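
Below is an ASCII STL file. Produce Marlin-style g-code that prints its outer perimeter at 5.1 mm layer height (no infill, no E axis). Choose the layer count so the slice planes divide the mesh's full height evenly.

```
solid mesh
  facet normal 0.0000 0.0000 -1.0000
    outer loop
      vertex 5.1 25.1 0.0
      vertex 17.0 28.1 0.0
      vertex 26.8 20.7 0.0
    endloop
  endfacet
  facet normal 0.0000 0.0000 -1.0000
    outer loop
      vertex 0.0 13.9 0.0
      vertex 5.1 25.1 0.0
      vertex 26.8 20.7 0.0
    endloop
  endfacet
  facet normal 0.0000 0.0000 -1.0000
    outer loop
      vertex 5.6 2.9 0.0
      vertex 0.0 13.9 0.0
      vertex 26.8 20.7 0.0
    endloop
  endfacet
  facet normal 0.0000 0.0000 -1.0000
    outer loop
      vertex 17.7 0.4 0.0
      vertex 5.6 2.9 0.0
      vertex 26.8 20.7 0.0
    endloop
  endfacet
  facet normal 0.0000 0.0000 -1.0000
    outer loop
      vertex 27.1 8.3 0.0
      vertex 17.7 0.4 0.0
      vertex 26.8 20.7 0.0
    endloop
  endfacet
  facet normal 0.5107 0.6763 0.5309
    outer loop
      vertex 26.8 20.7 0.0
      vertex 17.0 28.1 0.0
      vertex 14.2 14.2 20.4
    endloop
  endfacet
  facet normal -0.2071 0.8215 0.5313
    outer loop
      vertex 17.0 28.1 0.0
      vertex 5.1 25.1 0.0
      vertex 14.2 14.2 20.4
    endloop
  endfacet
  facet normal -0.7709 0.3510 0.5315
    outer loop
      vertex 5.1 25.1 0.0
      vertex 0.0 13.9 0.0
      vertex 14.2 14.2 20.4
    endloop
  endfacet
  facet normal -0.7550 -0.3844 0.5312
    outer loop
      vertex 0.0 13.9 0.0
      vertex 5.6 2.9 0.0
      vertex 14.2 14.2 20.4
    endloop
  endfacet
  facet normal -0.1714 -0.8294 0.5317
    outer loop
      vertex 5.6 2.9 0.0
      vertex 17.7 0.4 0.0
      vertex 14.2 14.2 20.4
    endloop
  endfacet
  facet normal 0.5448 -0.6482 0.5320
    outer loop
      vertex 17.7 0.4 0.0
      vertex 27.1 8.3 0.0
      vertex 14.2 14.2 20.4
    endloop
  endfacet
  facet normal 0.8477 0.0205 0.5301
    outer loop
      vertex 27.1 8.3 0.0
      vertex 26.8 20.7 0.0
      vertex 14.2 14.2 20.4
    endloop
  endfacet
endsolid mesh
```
; perimeter-only toolpath
G21 ; units = mm
G90 ; absolute positioning
G28 ; home
; layer 1
G0 Z5.1
G0 X23.7 Y19.1
G1 X16.3 Y24.6
G1 X7.4 Y22.4
G1 X3.5 Y14.0
G1 X7.7 Y5.7
G1 X16.8 Y3.8
G1 X23.9 Y9.8
G1 X23.7 Y19.1
; layer 2
G0 Z10.2
G0 X20.5 Y17.4
G1 X15.6 Y21.1
G1 X9.6 Y19.6
G1 X7.1 Y14.1
G1 X9.9 Y8.5
G1 X15.9 Y7.3
G1 X20.6 Y11.2
G1 X20.5 Y17.4
; layer 3
G0 Z15.3
G0 X17.3 Y15.8
G1 X14.9 Y17.7
G1 X11.9 Y16.9
G1 X10.6 Y14.1
G1 X12.0 Y11.4
G1 X15.1 Y10.7
G1 X17.4 Y12.7
G1 X17.3 Y15.8
M2 ; end

The solid is a regular 7-sided pyramid, base circumscribed radius ≈ 14.2 mm, apex at z ≈ 20.4 mm. Slicing at Δz = 5.1 mm — 4 equal slices spanning the solid's height, so layer i sits at z = i·h/4 — gives 3 non-empty perimeters. Each is a 7-segment closed polygon; G0 lifts to the layer z and rapids to the start vertex, then G1 traces the edges. The cross-section shrinks linearly with z (the slice at the apex is degenerate and omitted).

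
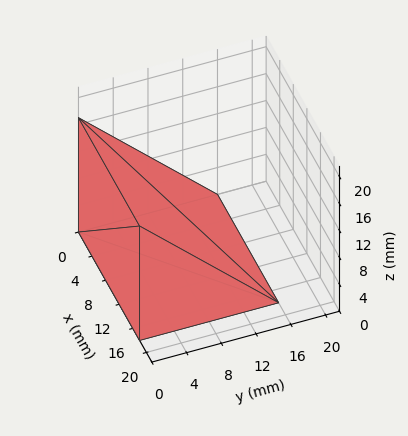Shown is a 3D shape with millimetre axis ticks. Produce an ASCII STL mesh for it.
Reading the render: the shape is a wedge (ramp): 18 × 16 mm base, rising to 17 mm along the y=0 edge and sloping linearly to z=0 at y=16 (dimensions read to the nearest mm from the axis ticks). For the STL, each face is triangulated and given an outward normal.

solid part
  facet normal 0.0000 0.0000 -1.0000
    outer loop
      vertex 18.000 16.000 0.000
      vertex 18.000 0.000 0.000
      vertex 0.000 0.000 0.000
    endloop
  endfacet
  facet normal 0.0000 0.0000 -1.0000
    outer loop
      vertex 0.000 16.000 0.000
      vertex 18.000 16.000 0.000
      vertex 0.000 0.000 0.000
    endloop
  endfacet
  facet normal 0.0000 -1.0000 0.0000
    outer loop
      vertex 0.000 0.000 0.000
      vertex 18.000 0.000 0.000
      vertex 18.000 0.000 17.000
    endloop
  endfacet
  facet normal 0.0000 -1.0000 0.0000
    outer loop
      vertex 0.000 0.000 0.000
      vertex 18.000 0.000 17.000
      vertex 0.000 0.000 17.000
    endloop
  endfacet
  facet normal 0.0000 0.7282 0.6854
    outer loop
      vertex 0.000 0.000 17.000
      vertex 18.000 0.000 17.000
      vertex 18.000 16.000 0.000
    endloop
  endfacet
  facet normal 0.0000 0.7282 0.6854
    outer loop
      vertex 0.000 0.000 17.000
      vertex 18.000 16.000 0.000
      vertex 0.000 16.000 0.000
    endloop
  endfacet
  facet normal -1.0000 0.0000 0.0000
    outer loop
      vertex 0.000 0.000 17.000
      vertex 0.000 16.000 0.000
      vertex 0.000 0.000 0.000
    endloop
  endfacet
  facet normal 1.0000 0.0000 0.0000
    outer loop
      vertex 18.000 0.000 0.000
      vertex 18.000 16.000 0.000
      vertex 18.000 0.000 17.000
    endloop
  endfacet
endsolid part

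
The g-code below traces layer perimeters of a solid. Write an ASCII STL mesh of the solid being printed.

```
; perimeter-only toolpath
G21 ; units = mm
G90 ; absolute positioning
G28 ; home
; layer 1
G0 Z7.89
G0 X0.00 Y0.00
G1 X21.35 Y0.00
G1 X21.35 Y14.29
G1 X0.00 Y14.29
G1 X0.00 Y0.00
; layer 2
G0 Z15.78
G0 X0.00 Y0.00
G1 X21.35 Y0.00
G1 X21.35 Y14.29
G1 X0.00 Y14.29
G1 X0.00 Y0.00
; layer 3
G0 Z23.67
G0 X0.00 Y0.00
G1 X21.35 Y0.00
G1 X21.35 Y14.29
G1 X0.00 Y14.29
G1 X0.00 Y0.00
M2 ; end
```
solid part
  facet normal 0.0000 0.0000 -1.0000
    outer loop
      vertex 21.35 14.29 0.00
      vertex 21.35 0.00 0.00
      vertex 0.00 0.00 0.00
    endloop
  endfacet
  facet normal 0.0000 0.0000 -1.0000
    outer loop
      vertex 0.00 14.29 0.00
      vertex 21.35 14.29 0.00
      vertex 0.00 0.00 0.00
    endloop
  endfacet
  facet normal 0.0000 0.0000 1.0000
    outer loop
      vertex 0.00 0.00 23.67
      vertex 21.35 0.00 23.67
      vertex 21.35 14.29 23.67
    endloop
  endfacet
  facet normal 0.0000 0.0000 1.0000
    outer loop
      vertex 0.00 0.00 23.67
      vertex 21.35 14.29 23.67
      vertex 0.00 14.29 23.67
    endloop
  endfacet
  facet normal 0.0000 -1.0000 0.0000
    outer loop
      vertex 0.00 0.00 0.00
      vertex 21.35 0.00 0.00
      vertex 21.35 0.00 23.67
    endloop
  endfacet
  facet normal 0.0000 -1.0000 0.0000
    outer loop
      vertex 0.00 0.00 0.00
      vertex 21.35 0.00 23.67
      vertex 0.00 0.00 23.67
    endloop
  endfacet
  facet normal 0.0000 1.0000 0.0000
    outer loop
      vertex 21.35 14.29 23.67
      vertex 21.35 14.29 0.00
      vertex 0.00 14.29 0.00
    endloop
  endfacet
  facet normal 0.0000 1.0000 0.0000
    outer loop
      vertex 0.00 14.29 23.67
      vertex 21.35 14.29 23.67
      vertex 0.00 14.29 0.00
    endloop
  endfacet
  facet normal -1.0000 0.0000 0.0000
    outer loop
      vertex 0.00 14.29 23.67
      vertex 0.00 14.29 0.00
      vertex 0.00 0.00 0.00
    endloop
  endfacet
  facet normal -1.0000 0.0000 0.0000
    outer loop
      vertex 0.00 0.00 23.67
      vertex 0.00 14.29 23.67
      vertex 0.00 0.00 0.00
    endloop
  endfacet
  facet normal 1.0000 0.0000 0.0000
    outer loop
      vertex 21.35 0.00 0.00
      vertex 21.35 14.29 0.00
      vertex 21.35 14.29 23.67
    endloop
  endfacet
  facet normal 1.0000 0.0000 0.0000
    outer loop
      vertex 21.35 0.00 0.00
      vertex 21.35 14.29 23.67
      vertex 21.35 0.00 23.67
    endloop
  endfacet
endsolid part

The G0 Z moves step by Δz≈7.89 mm. Every layer's G1 loop is the same polygon, so the solid is a straight extrusion of it from z=0 to z≈23.7. Closing with flat bottom and top caps and triangulating gives 12 facets — a rectangular box, roughly 21.4 × 14.3 mm footprint and 23.7 mm tall.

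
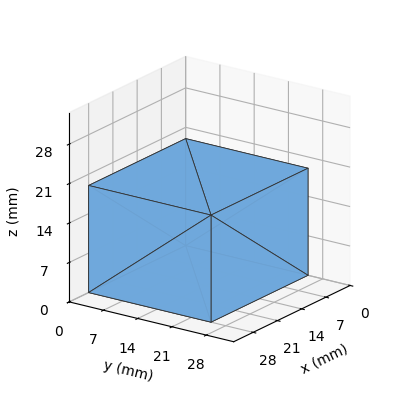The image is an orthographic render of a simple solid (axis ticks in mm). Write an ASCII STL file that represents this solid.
Reading the render: the shape is a rectangular box, roughly 28 × 25 mm footprint and 19 mm tall (dimensions read to the nearest mm from the axis ticks). For the STL, each face is triangulated and given an outward normal.

solid part
  facet normal 0.0000 0.0000 -1.0000
    outer loop
      vertex 28.00 25.00 0.00
      vertex 28.00 0.00 0.00
      vertex 0.00 0.00 0.00
    endloop
  endfacet
  facet normal 0.0000 0.0000 -1.0000
    outer loop
      vertex 0.00 25.00 0.00
      vertex 28.00 25.00 0.00
      vertex 0.00 0.00 0.00
    endloop
  endfacet
  facet normal 0.0000 0.0000 1.0000
    outer loop
      vertex 0.00 0.00 19.00
      vertex 28.00 0.00 19.00
      vertex 28.00 25.00 19.00
    endloop
  endfacet
  facet normal 0.0000 0.0000 1.0000
    outer loop
      vertex 0.00 0.00 19.00
      vertex 28.00 25.00 19.00
      vertex 0.00 25.00 19.00
    endloop
  endfacet
  facet normal 0.0000 -1.0000 0.0000
    outer loop
      vertex 0.00 0.00 0.00
      vertex 28.00 0.00 0.00
      vertex 28.00 0.00 19.00
    endloop
  endfacet
  facet normal 0.0000 -1.0000 0.0000
    outer loop
      vertex 0.00 0.00 0.00
      vertex 28.00 0.00 19.00
      vertex 0.00 0.00 19.00
    endloop
  endfacet
  facet normal 0.0000 1.0000 0.0000
    outer loop
      vertex 28.00 25.00 19.00
      vertex 28.00 25.00 0.00
      vertex 0.00 25.00 0.00
    endloop
  endfacet
  facet normal 0.0000 1.0000 0.0000
    outer loop
      vertex 0.00 25.00 19.00
      vertex 28.00 25.00 19.00
      vertex 0.00 25.00 0.00
    endloop
  endfacet
  facet normal -1.0000 0.0000 0.0000
    outer loop
      vertex 0.00 25.00 19.00
      vertex 0.00 25.00 0.00
      vertex 0.00 0.00 0.00
    endloop
  endfacet
  facet normal -1.0000 0.0000 0.0000
    outer loop
      vertex 0.00 0.00 19.00
      vertex 0.00 25.00 19.00
      vertex 0.00 0.00 0.00
    endloop
  endfacet
  facet normal 1.0000 0.0000 0.0000
    outer loop
      vertex 28.00 0.00 0.00
      vertex 28.00 25.00 0.00
      vertex 28.00 25.00 19.00
    endloop
  endfacet
  facet normal 1.0000 0.0000 0.0000
    outer loop
      vertex 28.00 0.00 0.00
      vertex 28.00 25.00 19.00
      vertex 28.00 0.00 19.00
    endloop
  endfacet
endsolid part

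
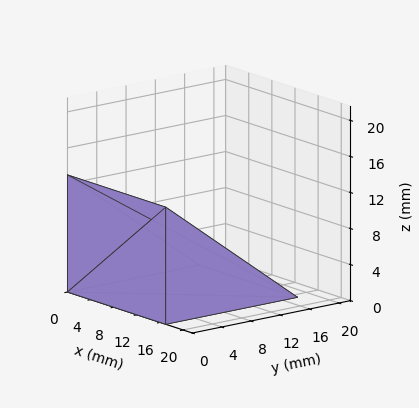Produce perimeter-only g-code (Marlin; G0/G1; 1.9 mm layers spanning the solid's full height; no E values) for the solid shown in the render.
Reading the render: the shape is a wedge (ramp): 17 × 18 mm base, rising to 13 mm along the y=0 edge and sloping linearly to z=0 at y=18 (dimensions read to the nearest mm from the axis ticks). For the g-code, the solid's height is divided into equal slices at the stated Δz and each level perimeter traced with G1 moves after a G0 lift.

; perimeter-only toolpath
G21 ; units = mm
G90 ; absolute positioning
G28 ; home
; layer 1
G0 Z1.9
G0 X0.0 Y0.0
G1 X17.0 Y0.0
G1 X17.0 Y15.4
G1 X0.0 Y15.4
G1 X0.0 Y0.0
; layer 2
G0 Z3.7
G0 X0.0 Y0.0
G1 X17.0 Y0.0
G1 X17.0 Y12.9
G1 X0.0 Y12.9
G1 X0.0 Y0.0
; layer 3
G0 Z5.6
G0 X0.0 Y0.0
G1 X17.0 Y0.0
G1 X17.0 Y10.3
G1 X0.0 Y10.3
G1 X0.0 Y0.0
; layer 4
G0 Z7.4
G0 X0.0 Y0.0
G1 X17.0 Y0.0
G1 X17.0 Y7.7
G1 X0.0 Y7.7
G1 X0.0 Y0.0
; layer 5
G0 Z9.3
G0 X0.0 Y0.0
G1 X17.0 Y0.0
G1 X17.0 Y5.1
G1 X0.0 Y5.1
G1 X0.0 Y0.0
; layer 6
G0 Z11.1
G0 X0.0 Y0.0
G1 X17.0 Y0.0
G1 X17.0 Y2.6
G1 X0.0 Y2.6
G1 X0.0 Y0.0
M2 ; end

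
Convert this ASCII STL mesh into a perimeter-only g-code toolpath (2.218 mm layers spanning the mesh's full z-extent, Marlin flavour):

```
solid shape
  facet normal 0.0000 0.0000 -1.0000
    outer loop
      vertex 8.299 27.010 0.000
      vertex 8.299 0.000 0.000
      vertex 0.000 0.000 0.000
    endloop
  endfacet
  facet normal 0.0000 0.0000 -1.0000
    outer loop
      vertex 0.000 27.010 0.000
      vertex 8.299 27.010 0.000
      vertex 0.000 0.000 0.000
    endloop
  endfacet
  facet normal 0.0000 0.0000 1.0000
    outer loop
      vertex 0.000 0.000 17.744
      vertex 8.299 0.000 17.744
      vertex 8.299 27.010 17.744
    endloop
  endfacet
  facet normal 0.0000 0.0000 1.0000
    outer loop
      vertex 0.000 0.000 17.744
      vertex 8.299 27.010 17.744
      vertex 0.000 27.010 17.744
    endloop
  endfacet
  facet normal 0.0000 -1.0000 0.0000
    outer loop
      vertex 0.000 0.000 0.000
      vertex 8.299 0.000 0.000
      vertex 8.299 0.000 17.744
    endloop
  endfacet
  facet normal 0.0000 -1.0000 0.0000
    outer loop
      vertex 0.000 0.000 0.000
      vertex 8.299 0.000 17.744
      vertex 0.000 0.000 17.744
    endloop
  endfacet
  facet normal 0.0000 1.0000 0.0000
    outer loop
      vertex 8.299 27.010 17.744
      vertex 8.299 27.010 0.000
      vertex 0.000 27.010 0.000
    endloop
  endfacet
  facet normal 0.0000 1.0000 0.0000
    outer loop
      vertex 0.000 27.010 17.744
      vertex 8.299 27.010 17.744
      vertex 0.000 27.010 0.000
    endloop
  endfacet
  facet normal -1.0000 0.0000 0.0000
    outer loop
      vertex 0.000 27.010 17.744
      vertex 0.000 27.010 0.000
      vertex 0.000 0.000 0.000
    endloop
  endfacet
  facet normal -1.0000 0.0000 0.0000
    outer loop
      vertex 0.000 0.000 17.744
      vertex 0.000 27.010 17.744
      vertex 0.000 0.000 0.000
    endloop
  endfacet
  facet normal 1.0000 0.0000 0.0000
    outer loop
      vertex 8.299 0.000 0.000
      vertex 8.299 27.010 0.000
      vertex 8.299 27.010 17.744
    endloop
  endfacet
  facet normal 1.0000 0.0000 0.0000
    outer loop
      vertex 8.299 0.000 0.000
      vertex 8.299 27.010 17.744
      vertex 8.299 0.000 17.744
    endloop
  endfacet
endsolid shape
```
; perimeter-only toolpath
G21 ; units = mm
G90 ; absolute positioning
G28 ; home
; layer 1
G0 Z2.218
G0 X0.000 Y0.000
G1 X8.299 Y0.000
G1 X8.299 Y27.010
G1 X0.000 Y27.010
G1 X0.000 Y0.000
; layer 2
G0 Z4.436
G0 X0.000 Y0.000
G1 X8.299 Y0.000
G1 X8.299 Y27.010
G1 X0.000 Y27.010
G1 X0.000 Y0.000
; layer 3
G0 Z6.654
G0 X0.000 Y0.000
G1 X8.299 Y0.000
G1 X8.299 Y27.010
G1 X0.000 Y27.010
G1 X0.000 Y0.000
; layer 4
G0 Z8.872
G0 X0.000 Y0.000
G1 X8.299 Y0.000
G1 X8.299 Y27.010
G1 X0.000 Y27.010
G1 X0.000 Y0.000
; layer 5
G0 Z11.090
G0 X0.000 Y0.000
G1 X8.299 Y0.000
G1 X8.299 Y27.010
G1 X0.000 Y27.010
G1 X0.000 Y0.000
; layer 6
G0 Z13.308
G0 X0.000 Y0.000
G1 X8.299 Y0.000
G1 X8.299 Y27.010
G1 X0.000 Y27.010
G1 X0.000 Y0.000
; layer 7
G0 Z15.526
G0 X0.000 Y0.000
G1 X8.299 Y0.000
G1 X8.299 Y27.010
G1 X0.000 Y27.010
G1 X0.000 Y0.000
; layer 8
G0 Z17.744
G0 X0.000 Y0.000
G1 X8.299 Y0.000
G1 X8.299 Y27.010
G1 X0.000 Y27.010
G1 X0.000 Y0.000
M2 ; end

The solid is a rectangular box, roughly 8.3 × 27 mm footprint and 17.7 mm tall. Slicing at Δz = 2.218 mm — 8 equal slices spanning the solid's height, so layer i sits at z = i·h/8 — gives 8 non-empty perimeters. Each is a 4-segment closed polygon; G0 lifts to the layer z and rapids to the start vertex, then G1 traces the edges.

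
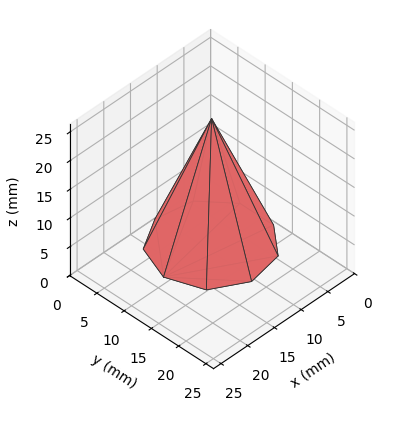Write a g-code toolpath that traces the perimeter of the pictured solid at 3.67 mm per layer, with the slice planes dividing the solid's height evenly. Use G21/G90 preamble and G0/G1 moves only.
Reading the render: the shape is a regular 9-sided pyramid, base circumscribed radius ≈ 9 mm, apex at z ≈ 22 mm (dimensions read to the nearest mm from the axis ticks). For the g-code, the solid's height is divided into equal slices at the stated Δz and each level perimeter traced with G1 moves after a G0 lift.

; perimeter-only toolpath
G21 ; units = mm
G90 ; absolute positioning
G28 ; home
; layer 1
G0 Z3.67
G0 X16.50 Y9.00
G1 X14.74 Y13.82
G1 X10.30 Y16.38
G1 X5.25 Y15.49
G1 X1.95 Y11.57
G1 X1.95 Y6.43
G1 X5.25 Y2.51
G1 X10.30 Y1.62
G1 X14.74 Y4.17
G1 X16.50 Y9.00
; layer 2
G0 Z7.33
G0 X15.00 Y9.00
G1 X13.59 Y12.86
G1 X10.04 Y14.91
G1 X6.00 Y14.19
G1 X3.36 Y11.05
G1 X3.36 Y6.95
G1 X6.00 Y3.81
G1 X10.04 Y3.09
G1 X13.59 Y5.14
G1 X15.00 Y9.00
; layer 3
G0 Z11.00
G0 X13.50 Y9.00
G1 X12.45 Y11.89
G1 X9.78 Y13.43
G1 X6.75 Y12.89
G1 X4.77 Y10.54
G1 X4.77 Y7.46
G1 X6.75 Y5.11
G1 X9.78 Y4.57
G1 X12.45 Y6.11
G1 X13.50 Y9.00
; layer 4
G0 Z14.67
G0 X12.00 Y9.00
G1 X11.30 Y10.93
G1 X9.52 Y11.95
G1 X7.50 Y11.60
G1 X6.18 Y10.03
G1 X6.18 Y7.97
G1 X7.50 Y6.40
G1 X9.52 Y6.05
G1 X11.30 Y7.07
G1 X12.00 Y9.00
; layer 5
G0 Z18.33
G0 X10.50 Y9.00
G1 X10.15 Y9.96
G1 X9.26 Y10.48
G1 X8.25 Y10.30
G1 X7.59 Y9.51
G1 X7.59 Y8.49
G1 X8.25 Y7.70
G1 X9.26 Y7.52
G1 X10.15 Y8.04
G1 X10.50 Y9.00
M2 ; end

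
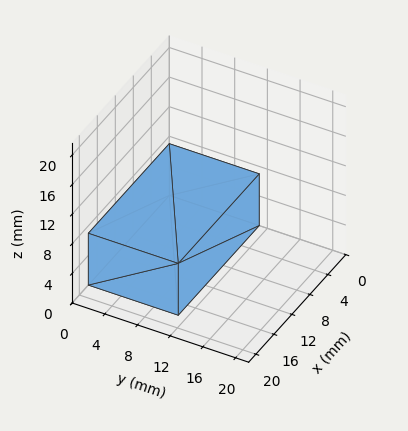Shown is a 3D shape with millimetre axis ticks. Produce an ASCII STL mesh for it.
Reading the render: the shape is a rectangular box, roughly 18 × 11 mm footprint and 7 mm tall (dimensions read to the nearest mm from the axis ticks). For the STL, each face is triangulated and given an outward normal.

solid part
  facet normal 0.0000 0.0000 -1.0000
    outer loop
      vertex 18.0 11.0 0.0
      vertex 18.0 0.0 0.0
      vertex 0.0 0.0 0.0
    endloop
  endfacet
  facet normal 0.0000 0.0000 -1.0000
    outer loop
      vertex 0.0 11.0 0.0
      vertex 18.0 11.0 0.0
      vertex 0.0 0.0 0.0
    endloop
  endfacet
  facet normal 0.0000 0.0000 1.0000
    outer loop
      vertex 0.0 0.0 7.0
      vertex 18.0 0.0 7.0
      vertex 18.0 11.0 7.0
    endloop
  endfacet
  facet normal 0.0000 0.0000 1.0000
    outer loop
      vertex 0.0 0.0 7.0
      vertex 18.0 11.0 7.0
      vertex 0.0 11.0 7.0
    endloop
  endfacet
  facet normal 0.0000 -1.0000 0.0000
    outer loop
      vertex 0.0 0.0 0.0
      vertex 18.0 0.0 0.0
      vertex 18.0 0.0 7.0
    endloop
  endfacet
  facet normal 0.0000 -1.0000 0.0000
    outer loop
      vertex 0.0 0.0 0.0
      vertex 18.0 0.0 7.0
      vertex 0.0 0.0 7.0
    endloop
  endfacet
  facet normal 0.0000 1.0000 0.0000
    outer loop
      vertex 18.0 11.0 7.0
      vertex 18.0 11.0 0.0
      vertex 0.0 11.0 0.0
    endloop
  endfacet
  facet normal 0.0000 1.0000 0.0000
    outer loop
      vertex 0.0 11.0 7.0
      vertex 18.0 11.0 7.0
      vertex 0.0 11.0 0.0
    endloop
  endfacet
  facet normal -1.0000 0.0000 0.0000
    outer loop
      vertex 0.0 11.0 7.0
      vertex 0.0 11.0 0.0
      vertex 0.0 0.0 0.0
    endloop
  endfacet
  facet normal -1.0000 0.0000 0.0000
    outer loop
      vertex 0.0 0.0 7.0
      vertex 0.0 11.0 7.0
      vertex 0.0 0.0 0.0
    endloop
  endfacet
  facet normal 1.0000 0.0000 0.0000
    outer loop
      vertex 18.0 0.0 0.0
      vertex 18.0 11.0 0.0
      vertex 18.0 11.0 7.0
    endloop
  endfacet
  facet normal 1.0000 0.0000 0.0000
    outer loop
      vertex 18.0 0.0 0.0
      vertex 18.0 11.0 7.0
      vertex 18.0 0.0 7.0
    endloop
  endfacet
endsolid part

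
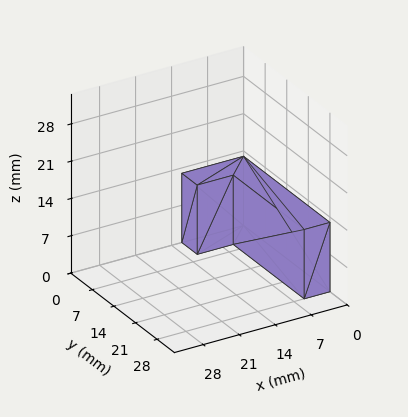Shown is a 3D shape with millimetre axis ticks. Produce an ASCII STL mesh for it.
Reading the render: the shape is an L-shaped prism: outer 12 × 28 mm, arm thicknesses ≈ 5 mm (horizontal) and 5 mm (vertical), extruded 13 mm in z (dimensions read to the nearest mm from the axis ticks). For the STL, each face is triangulated and given an outward normal.

solid part
  facet normal 0.0000 0.0000 -1.0000
    outer loop
      vertex 12.00 5.00 0.00
      vertex 12.00 0.00 0.00
      vertex 0.00 0.00 0.00
    endloop
  endfacet
  facet normal 0.0000 0.0000 -1.0000
    outer loop
      vertex 5.00 5.00 0.00
      vertex 12.00 5.00 0.00
      vertex 0.00 0.00 0.00
    endloop
  endfacet
  facet normal 0.0000 0.0000 -1.0000
    outer loop
      vertex 5.00 28.00 0.00
      vertex 5.00 5.00 0.00
      vertex 0.00 0.00 0.00
    endloop
  endfacet
  facet normal 0.0000 0.0000 -1.0000
    outer loop
      vertex 0.00 28.00 0.00
      vertex 5.00 28.00 0.00
      vertex 0.00 0.00 0.00
    endloop
  endfacet
  facet normal 0.0000 0.0000 1.0000
    outer loop
      vertex 0.00 0.00 13.00
      vertex 12.00 0.00 13.00
      vertex 12.00 5.00 13.00
    endloop
  endfacet
  facet normal 0.0000 0.0000 1.0000
    outer loop
      vertex 0.00 0.00 13.00
      vertex 12.00 5.00 13.00
      vertex 5.00 5.00 13.00
    endloop
  endfacet
  facet normal 0.0000 0.0000 1.0000
    outer loop
      vertex 0.00 0.00 13.00
      vertex 5.00 5.00 13.00
      vertex 5.00 28.00 13.00
    endloop
  endfacet
  facet normal 0.0000 0.0000 1.0000
    outer loop
      vertex 0.00 0.00 13.00
      vertex 5.00 28.00 13.00
      vertex 0.00 28.00 13.00
    endloop
  endfacet
  facet normal 0.0000 -1.0000 0.0000
    outer loop
      vertex 0.00 0.00 0.00
      vertex 12.00 0.00 0.00
      vertex 12.00 0.00 13.00
    endloop
  endfacet
  facet normal 0.0000 -1.0000 0.0000
    outer loop
      vertex 0.00 0.00 0.00
      vertex 12.00 0.00 13.00
      vertex 0.00 0.00 13.00
    endloop
  endfacet
  facet normal 1.0000 0.0000 0.0000
    outer loop
      vertex 12.00 0.00 0.00
      vertex 12.00 5.00 0.00
      vertex 12.00 5.00 13.00
    endloop
  endfacet
  facet normal 1.0000 0.0000 0.0000
    outer loop
      vertex 12.00 0.00 0.00
      vertex 12.00 5.00 13.00
      vertex 12.00 0.00 13.00
    endloop
  endfacet
  facet normal 0.0000 1.0000 0.0000
    outer loop
      vertex 12.00 5.00 0.00
      vertex 5.00 5.00 0.00
      vertex 5.00 5.00 13.00
    endloop
  endfacet
  facet normal 0.0000 1.0000 0.0000
    outer loop
      vertex 12.00 5.00 0.00
      vertex 5.00 5.00 13.00
      vertex 12.00 5.00 13.00
    endloop
  endfacet
  facet normal 1.0000 0.0000 0.0000
    outer loop
      vertex 5.00 5.00 0.00
      vertex 5.00 28.00 0.00
      vertex 5.00 28.00 13.00
    endloop
  endfacet
  facet normal 1.0000 0.0000 0.0000
    outer loop
      vertex 5.00 5.00 0.00
      vertex 5.00 28.00 13.00
      vertex 5.00 5.00 13.00
    endloop
  endfacet
  facet normal 0.0000 1.0000 0.0000
    outer loop
      vertex 5.00 28.00 0.00
      vertex 0.00 28.00 0.00
      vertex 0.00 28.00 13.00
    endloop
  endfacet
  facet normal 0.0000 1.0000 0.0000
    outer loop
      vertex 5.00 28.00 0.00
      vertex 0.00 28.00 13.00
      vertex 5.00 28.00 13.00
    endloop
  endfacet
  facet normal -1.0000 0.0000 0.0000
    outer loop
      vertex 0.00 28.00 0.00
      vertex 0.00 0.00 0.00
      vertex 0.00 0.00 13.00
    endloop
  endfacet
  facet normal -1.0000 0.0000 0.0000
    outer loop
      vertex 0.00 28.00 0.00
      vertex 0.00 0.00 13.00
      vertex 0.00 28.00 13.00
    endloop
  endfacet
endsolid part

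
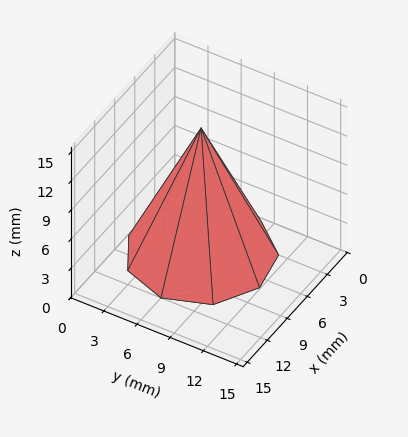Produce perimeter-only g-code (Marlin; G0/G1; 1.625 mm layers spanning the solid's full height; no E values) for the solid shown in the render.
Reading the render: the shape is a regular 9-sided pyramid, base circumscribed radius ≈ 6 mm, apex at z ≈ 13 mm (dimensions read to the nearest mm from the axis ticks). For the g-code, the solid's height is divided into equal slices at the stated Δz and each level perimeter traced with G1 moves after a G0 lift.

; perimeter-only toolpath
G21 ; units = mm
G90 ; absolute positioning
G28 ; home
; layer 1
G0 Z1.625
G0 X11.250 Y6.000
G1 X10.021 Y9.375
G1 X6.912 Y11.170
G1 X3.375 Y10.546
G1 X1.067 Y7.795
G1 X1.067 Y4.204
G1 X3.375 Y1.454
G1 X6.912 Y0.830
G1 X10.021 Y2.625
G1 X11.250 Y6.000
; layer 2
G0 Z3.250
G0 X10.500 Y6.000
G1 X9.447 Y8.893
G1 X6.781 Y10.432
G1 X3.750 Y9.897
G1 X1.772 Y7.539
G1 X1.772 Y4.461
G1 X3.750 Y2.103
G1 X6.781 Y1.568
G1 X9.447 Y3.107
G1 X10.500 Y6.000
; layer 3
G0 Z4.875
G0 X9.750 Y6.000
G1 X8.873 Y8.411
G1 X6.651 Y9.693
G1 X4.125 Y9.247
G1 X2.476 Y7.282
G1 X2.476 Y4.717
G1 X4.125 Y2.752
G1 X6.651 Y2.307
G1 X8.873 Y3.589
G1 X9.750 Y6.000
; layer 4
G0 Z6.500
G0 X9.000 Y6.000
G1 X8.298 Y7.928
G1 X6.521 Y8.954
G1 X4.500 Y8.598
G1 X3.181 Y7.026
G1 X3.181 Y4.974
G1 X4.500 Y3.402
G1 X6.521 Y3.046
G1 X8.298 Y4.072
G1 X9.000 Y6.000
; layer 5
G0 Z8.125
G0 X8.250 Y6.000
G1 X7.723 Y7.446
G1 X6.391 Y8.216
G1 X4.875 Y7.949
G1 X3.886 Y6.769
G1 X3.886 Y5.231
G1 X4.875 Y4.051
G1 X6.391 Y3.784
G1 X7.723 Y4.554
G1 X8.250 Y6.000
; layer 6
G0 Z9.750
G0 X7.500 Y6.000
G1 X7.149 Y6.964
G1 X6.261 Y7.477
G1 X5.250 Y7.299
G1 X4.590 Y6.513
G1 X4.590 Y5.487
G1 X5.250 Y4.701
G1 X6.261 Y4.523
G1 X7.149 Y5.036
G1 X7.500 Y6.000
; layer 7
G0 Z11.375
G0 X6.750 Y6.000
G1 X6.575 Y6.482
G1 X6.130 Y6.739
G1 X5.625 Y6.649
G1 X5.295 Y6.256
G1 X5.295 Y5.744
G1 X5.625 Y5.351
G1 X6.130 Y5.261
G1 X6.575 Y5.518
G1 X6.750 Y6.000
M2 ; end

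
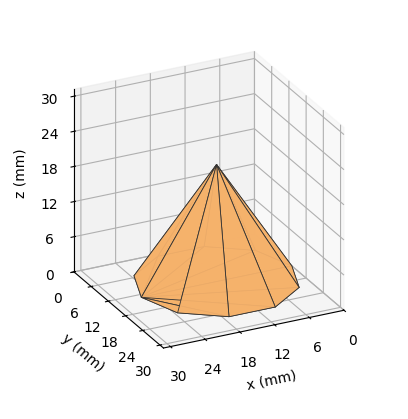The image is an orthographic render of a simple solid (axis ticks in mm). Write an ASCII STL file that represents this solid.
Reading the render: the shape is a regular 10-sided pyramid, base circumscribed radius ≈ 13 mm, apex at z ≈ 20 mm (dimensions read to the nearest mm from the axis ticks). For the STL, each face is triangulated and given an outward normal.

solid part
  facet normal 0.0000 0.0000 -1.0000
    outer loop
      vertex 17.0 25.4 0.0
      vertex 23.5 20.6 0.0
      vertex 26.0 13.0 0.0
    endloop
  endfacet
  facet normal 0.0000 0.0000 -1.0000
    outer loop
      vertex 9.0 25.4 0.0
      vertex 17.0 25.4 0.0
      vertex 26.0 13.0 0.0
    endloop
  endfacet
  facet normal 0.0000 0.0000 -1.0000
    outer loop
      vertex 2.5 20.6 0.0
      vertex 9.0 25.4 0.0
      vertex 26.0 13.0 0.0
    endloop
  endfacet
  facet normal 0.0000 0.0000 -1.0000
    outer loop
      vertex 0.0 13.0 0.0
      vertex 2.5 20.6 0.0
      vertex 26.0 13.0 0.0
    endloop
  endfacet
  facet normal 0.0000 0.0000 -1.0000
    outer loop
      vertex 2.5 5.4 0.0
      vertex 0.0 13.0 0.0
      vertex 26.0 13.0 0.0
    endloop
  endfacet
  facet normal 0.0000 0.0000 -1.0000
    outer loop
      vertex 9.0 0.6 0.0
      vertex 2.5 5.4 0.0
      vertex 26.0 13.0 0.0
    endloop
  endfacet
  facet normal 0.0000 0.0000 -1.0000
    outer loop
      vertex 17.0 0.6 0.0
      vertex 9.0 0.6 0.0
      vertex 26.0 13.0 0.0
    endloop
  endfacet
  facet normal 0.0000 0.0000 -1.0000
    outer loop
      vertex 23.5 5.4 0.0
      vertex 17.0 0.6 0.0
      vertex 26.0 13.0 0.0
    endloop
  endfacet
  facet normal 0.8083 0.2659 0.5254
    outer loop
      vertex 26.0 13.0 0.0
      vertex 23.5 20.6 0.0
      vertex 13.0 13.0 20.0
    endloop
  endfacet
  facet normal 0.5054 0.6844 0.5254
    outer loop
      vertex 23.5 20.6 0.0
      vertex 17.0 25.4 0.0
      vertex 13.0 13.0 20.0
    endloop
  endfacet
  facet normal 0.0000 0.8499 0.5269
    outer loop
      vertex 17.0 25.4 0.0
      vertex 9.0 25.4 0.0
      vertex 13.0 13.0 20.0
    endloop
  endfacet
  facet normal -0.5054 0.6844 0.5254
    outer loop
      vertex 9.0 25.4 0.0
      vertex 2.5 20.6 0.0
      vertex 13.0 13.0 20.0
    endloop
  endfacet
  facet normal -0.8083 0.2659 0.5254
    outer loop
      vertex 2.5 20.6 0.0
      vertex 0.0 13.0 0.0
      vertex 13.0 13.0 20.0
    endloop
  endfacet
  facet normal -0.8083 -0.2659 0.5254
    outer loop
      vertex 0.0 13.0 0.0
      vertex 2.5 5.4 0.0
      vertex 13.0 13.0 20.0
    endloop
  endfacet
  facet normal -0.5054 -0.6844 0.5254
    outer loop
      vertex 2.5 5.4 0.0
      vertex 9.0 0.6 0.0
      vertex 13.0 13.0 20.0
    endloop
  endfacet
  facet normal 0.0000 -0.8499 0.5269
    outer loop
      vertex 9.0 0.6 0.0
      vertex 17.0 0.6 0.0
      vertex 13.0 13.0 20.0
    endloop
  endfacet
  facet normal 0.5054 -0.6844 0.5254
    outer loop
      vertex 17.0 0.6 0.0
      vertex 23.5 5.4 0.0
      vertex 13.0 13.0 20.0
    endloop
  endfacet
  facet normal 0.8083 -0.2659 0.5254
    outer loop
      vertex 23.5 5.4 0.0
      vertex 26.0 13.0 0.0
      vertex 13.0 13.0 20.0
    endloop
  endfacet
endsolid part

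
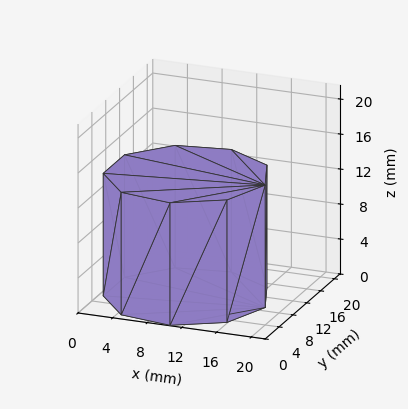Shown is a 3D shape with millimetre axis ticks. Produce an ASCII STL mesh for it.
Reading the render: the shape is a regular 9-sided prism (a cylinder approximated with 9 flat sides), circumscribed radius ≈ 9 mm, height ≈ 14 mm (dimensions read to the nearest mm from the axis ticks). For the STL, each face is triangulated and given an outward normal.

solid part
  facet normal 0.0000 0.0000 -1.0000
    outer loop
      vertex 10.563 17.863 0.000
      vertex 15.894 14.785 0.000
      vertex 18.000 9.000 0.000
    endloop
  endfacet
  facet normal 0.0000 0.0000 -1.0000
    outer loop
      vertex 4.500 16.794 0.000
      vertex 10.563 17.863 0.000
      vertex 18.000 9.000 0.000
    endloop
  endfacet
  facet normal 0.0000 0.0000 -1.0000
    outer loop
      vertex 0.543 12.078 0.000
      vertex 4.500 16.794 0.000
      vertex 18.000 9.000 0.000
    endloop
  endfacet
  facet normal 0.0000 0.0000 -1.0000
    outer loop
      vertex 0.543 5.922 0.000
      vertex 0.543 12.078 0.000
      vertex 18.000 9.000 0.000
    endloop
  endfacet
  facet normal 0.0000 0.0000 -1.0000
    outer loop
      vertex 4.500 1.206 0.000
      vertex 0.543 5.922 0.000
      vertex 18.000 9.000 0.000
    endloop
  endfacet
  facet normal 0.0000 0.0000 -1.0000
    outer loop
      vertex 10.563 0.137 0.000
      vertex 4.500 1.206 0.000
      vertex 18.000 9.000 0.000
    endloop
  endfacet
  facet normal 0.0000 0.0000 -1.0000
    outer loop
      vertex 15.894 3.215 0.000
      vertex 10.563 0.137 0.000
      vertex 18.000 9.000 0.000
    endloop
  endfacet
  facet normal 0.0000 0.0000 1.0000
    outer loop
      vertex 18.000 9.000 14.000
      vertex 15.894 14.785 14.000
      vertex 10.563 17.863 14.000
    endloop
  endfacet
  facet normal 0.0000 0.0000 1.0000
    outer loop
      vertex 18.000 9.000 14.000
      vertex 10.563 17.863 14.000
      vertex 4.500 16.794 14.000
    endloop
  endfacet
  facet normal 0.0000 0.0000 1.0000
    outer loop
      vertex 18.000 9.000 14.000
      vertex 4.500 16.794 14.000
      vertex 0.543 12.078 14.000
    endloop
  endfacet
  facet normal 0.0000 0.0000 1.0000
    outer loop
      vertex 18.000 9.000 14.000
      vertex 0.543 12.078 14.000
      vertex 0.543 5.922 14.000
    endloop
  endfacet
  facet normal 0.0000 0.0000 1.0000
    outer loop
      vertex 18.000 9.000 14.000
      vertex 0.543 5.922 14.000
      vertex 4.500 1.206 14.000
    endloop
  endfacet
  facet normal 0.0000 0.0000 1.0000
    outer loop
      vertex 18.000 9.000 14.000
      vertex 4.500 1.206 14.000
      vertex 10.563 0.137 14.000
    endloop
  endfacet
  facet normal 0.0000 0.0000 1.0000
    outer loop
      vertex 18.000 9.000 14.000
      vertex 10.563 0.137 14.000
      vertex 15.894 3.215 14.000
    endloop
  endfacet
  facet normal 0.9397 0.3421 0.0000
    outer loop
      vertex 18.000 9.000 0.000
      vertex 15.894 14.785 0.000
      vertex 15.894 14.785 14.000
    endloop
  endfacet
  facet normal 0.9397 0.3421 0.0000
    outer loop
      vertex 18.000 9.000 0.000
      vertex 15.894 14.785 14.000
      vertex 18.000 9.000 14.000
    endloop
  endfacet
  facet normal 0.5000 0.8660 0.0000
    outer loop
      vertex 15.894 14.785 0.000
      vertex 10.563 17.863 0.000
      vertex 10.563 17.863 14.000
    endloop
  endfacet
  facet normal 0.5000 0.8660 0.0000
    outer loop
      vertex 15.894 14.785 0.000
      vertex 10.563 17.863 14.000
      vertex 15.894 14.785 14.000
    endloop
  endfacet
  facet normal -0.1736 0.9848 0.0000
    outer loop
      vertex 10.563 17.863 0.000
      vertex 4.500 16.794 0.000
      vertex 4.500 16.794 14.000
    endloop
  endfacet
  facet normal -0.1736 0.9848 0.0000
    outer loop
      vertex 10.563 17.863 0.000
      vertex 4.500 16.794 14.000
      vertex 10.563 17.863 14.000
    endloop
  endfacet
  facet normal -0.7661 0.6428 0.0000
    outer loop
      vertex 4.500 16.794 0.000
      vertex 0.543 12.078 0.000
      vertex 0.543 12.078 14.000
    endloop
  endfacet
  facet normal -0.7661 0.6428 0.0000
    outer loop
      vertex 4.500 16.794 0.000
      vertex 0.543 12.078 14.000
      vertex 4.500 16.794 14.000
    endloop
  endfacet
  facet normal -1.0000 0.0000 0.0000
    outer loop
      vertex 0.543 12.078 0.000
      vertex 0.543 5.922 0.000
      vertex 0.543 5.922 14.000
    endloop
  endfacet
  facet normal -1.0000 0.0000 0.0000
    outer loop
      vertex 0.543 12.078 0.000
      vertex 0.543 5.922 14.000
      vertex 0.543 12.078 14.000
    endloop
  endfacet
  facet normal -0.7661 -0.6428 0.0000
    outer loop
      vertex 0.543 5.922 0.000
      vertex 4.500 1.206 0.000
      vertex 4.500 1.206 14.000
    endloop
  endfacet
  facet normal -0.7661 -0.6428 0.0000
    outer loop
      vertex 0.543 5.922 0.000
      vertex 4.500 1.206 14.000
      vertex 0.543 5.922 14.000
    endloop
  endfacet
  facet normal -0.1736 -0.9848 0.0000
    outer loop
      vertex 4.500 1.206 0.000
      vertex 10.563 0.137 0.000
      vertex 10.563 0.137 14.000
    endloop
  endfacet
  facet normal -0.1736 -0.9848 0.0000
    outer loop
      vertex 4.500 1.206 0.000
      vertex 10.563 0.137 14.000
      vertex 4.500 1.206 14.000
    endloop
  endfacet
  facet normal 0.5000 -0.8660 0.0000
    outer loop
      vertex 10.563 0.137 0.000
      vertex 15.894 3.215 0.000
      vertex 15.894 3.215 14.000
    endloop
  endfacet
  facet normal 0.5000 -0.8660 0.0000
    outer loop
      vertex 10.563 0.137 0.000
      vertex 15.894 3.215 14.000
      vertex 10.563 0.137 14.000
    endloop
  endfacet
  facet normal 0.9397 -0.3421 0.0000
    outer loop
      vertex 15.894 3.215 0.000
      vertex 18.000 9.000 0.000
      vertex 18.000 9.000 14.000
    endloop
  endfacet
  facet normal 0.9397 -0.3421 0.0000
    outer loop
      vertex 15.894 3.215 0.000
      vertex 18.000 9.000 14.000
      vertex 15.894 3.215 14.000
    endloop
  endfacet
endsolid part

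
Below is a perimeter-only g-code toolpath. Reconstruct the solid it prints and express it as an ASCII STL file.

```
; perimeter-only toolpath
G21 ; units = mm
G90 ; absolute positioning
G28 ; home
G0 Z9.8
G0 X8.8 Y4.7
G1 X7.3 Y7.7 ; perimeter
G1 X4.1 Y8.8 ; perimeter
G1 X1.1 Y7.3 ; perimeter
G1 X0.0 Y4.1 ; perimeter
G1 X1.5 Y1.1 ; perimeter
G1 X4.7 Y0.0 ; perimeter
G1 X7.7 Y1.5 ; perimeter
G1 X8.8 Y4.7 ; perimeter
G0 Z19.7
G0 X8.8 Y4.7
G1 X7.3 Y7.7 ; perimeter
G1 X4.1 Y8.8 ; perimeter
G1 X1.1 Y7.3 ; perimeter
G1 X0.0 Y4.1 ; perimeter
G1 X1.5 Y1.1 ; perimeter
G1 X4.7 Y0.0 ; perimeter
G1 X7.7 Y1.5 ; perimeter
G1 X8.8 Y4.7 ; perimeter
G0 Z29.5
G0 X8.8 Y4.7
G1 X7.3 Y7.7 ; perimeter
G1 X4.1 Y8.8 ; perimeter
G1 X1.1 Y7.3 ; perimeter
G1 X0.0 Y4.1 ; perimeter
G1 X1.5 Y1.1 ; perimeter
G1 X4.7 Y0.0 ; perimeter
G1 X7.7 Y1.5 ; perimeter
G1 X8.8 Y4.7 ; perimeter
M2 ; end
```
solid part
  facet normal 0.0000 0.0000 -1.0000
    outer loop
      vertex 4.1 8.8 0.0
      vertex 7.3 7.7 0.0
      vertex 8.8 4.7 0.0
    endloop
  endfacet
  facet normal 0.0000 0.0000 -1.0000
    outer loop
      vertex 1.1 7.3 0.0
      vertex 4.1 8.8 0.0
      vertex 8.8 4.7 0.0
    endloop
  endfacet
  facet normal 0.0000 0.0000 -1.0000
    outer loop
      vertex 0.0 4.1 0.0
      vertex 1.1 7.3 0.0
      vertex 8.8 4.7 0.0
    endloop
  endfacet
  facet normal 0.0000 0.0000 -1.0000
    outer loop
      vertex 1.5 1.1 0.0
      vertex 0.0 4.1 0.0
      vertex 8.8 4.7 0.0
    endloop
  endfacet
  facet normal 0.0000 0.0000 -1.0000
    outer loop
      vertex 4.7 0.0 0.0
      vertex 1.5 1.1 0.0
      vertex 8.8 4.7 0.0
    endloop
  endfacet
  facet normal 0.0000 0.0000 -1.0000
    outer loop
      vertex 7.7 1.5 0.0
      vertex 4.7 0.0 0.0
      vertex 8.8 4.7 0.0
    endloop
  endfacet
  facet normal 0.0000 0.0000 1.0000
    outer loop
      vertex 8.8 4.7 29.5
      vertex 7.3 7.7 29.5
      vertex 4.1 8.8 29.5
    endloop
  endfacet
  facet normal 0.0000 0.0000 1.0000
    outer loop
      vertex 8.8 4.7 29.5
      vertex 4.1 8.8 29.5
      vertex 1.1 7.3 29.5
    endloop
  endfacet
  facet normal 0.0000 0.0000 1.0000
    outer loop
      vertex 8.8 4.7 29.5
      vertex 1.1 7.3 29.5
      vertex 0.0 4.1 29.5
    endloop
  endfacet
  facet normal 0.0000 0.0000 1.0000
    outer loop
      vertex 8.8 4.7 29.5
      vertex 0.0 4.1 29.5
      vertex 1.5 1.1 29.5
    endloop
  endfacet
  facet normal 0.0000 0.0000 1.0000
    outer loop
      vertex 8.8 4.7 29.5
      vertex 1.5 1.1 29.5
      vertex 4.7 0.0 29.5
    endloop
  endfacet
  facet normal 0.0000 0.0000 1.0000
    outer loop
      vertex 8.8 4.7 29.5
      vertex 4.7 0.0 29.5
      vertex 7.7 1.5 29.5
    endloop
  endfacet
  facet normal 0.8944 0.4472 0.0000
    outer loop
      vertex 8.8 4.7 0.0
      vertex 7.3 7.7 0.0
      vertex 7.3 7.7 29.5
    endloop
  endfacet
  facet normal 0.8944 0.4472 0.0000
    outer loop
      vertex 8.8 4.7 0.0
      vertex 7.3 7.7 29.5
      vertex 8.8 4.7 29.5
    endloop
  endfacet
  facet normal 0.3251 0.9457 0.0000
    outer loop
      vertex 7.3 7.7 0.0
      vertex 4.1 8.8 0.0
      vertex 4.1 8.8 29.5
    endloop
  endfacet
  facet normal 0.3251 0.9457 0.0000
    outer loop
      vertex 7.3 7.7 0.0
      vertex 4.1 8.8 29.5
      vertex 7.3 7.7 29.5
    endloop
  endfacet
  facet normal -0.4472 0.8944 0.0000
    outer loop
      vertex 4.1 8.8 0.0
      vertex 1.1 7.3 0.0
      vertex 1.1 7.3 29.5
    endloop
  endfacet
  facet normal -0.4472 0.8944 0.0000
    outer loop
      vertex 4.1 8.8 0.0
      vertex 1.1 7.3 29.5
      vertex 4.1 8.8 29.5
    endloop
  endfacet
  facet normal -0.9457 0.3251 0.0000
    outer loop
      vertex 1.1 7.3 0.0
      vertex 0.0 4.1 0.0
      vertex 0.0 4.1 29.5
    endloop
  endfacet
  facet normal -0.9457 0.3251 0.0000
    outer loop
      vertex 1.1 7.3 0.0
      vertex 0.0 4.1 29.5
      vertex 1.1 7.3 29.5
    endloop
  endfacet
  facet normal -0.8944 -0.4472 0.0000
    outer loop
      vertex 0.0 4.1 0.0
      vertex 1.5 1.1 0.0
      vertex 1.5 1.1 29.5
    endloop
  endfacet
  facet normal -0.8944 -0.4472 0.0000
    outer loop
      vertex 0.0 4.1 0.0
      vertex 1.5 1.1 29.5
      vertex 0.0 4.1 29.5
    endloop
  endfacet
  facet normal -0.3251 -0.9457 0.0000
    outer loop
      vertex 1.5 1.1 0.0
      vertex 4.7 0.0 0.0
      vertex 4.7 0.0 29.5
    endloop
  endfacet
  facet normal -0.3251 -0.9457 0.0000
    outer loop
      vertex 1.5 1.1 0.0
      vertex 4.7 0.0 29.5
      vertex 1.5 1.1 29.5
    endloop
  endfacet
  facet normal 0.4472 -0.8944 0.0000
    outer loop
      vertex 4.7 0.0 0.0
      vertex 7.7 1.5 0.0
      vertex 7.7 1.5 29.5
    endloop
  endfacet
  facet normal 0.4472 -0.8944 0.0000
    outer loop
      vertex 4.7 0.0 0.0
      vertex 7.7 1.5 29.5
      vertex 4.7 0.0 29.5
    endloop
  endfacet
  facet normal 0.9457 -0.3251 0.0000
    outer loop
      vertex 7.7 1.5 0.0
      vertex 8.8 4.7 0.0
      vertex 8.8 4.7 29.5
    endloop
  endfacet
  facet normal 0.9457 -0.3251 0.0000
    outer loop
      vertex 7.7 1.5 0.0
      vertex 8.8 4.7 29.5
      vertex 7.7 1.5 29.5
    endloop
  endfacet
endsolid part

The G0 Z moves step by Δz≈9.8 mm. Every layer's G1 loop is the same polygon, so the solid is a straight extrusion of it from z=0 to z≈29.5. Closing with flat bottom and top caps and triangulating gives 28 facets — a regular 8-sided prism (a cylinder approximated with 8 flat sides), circumscribed radius ≈ 4.4 mm, height ≈ 29.5 mm.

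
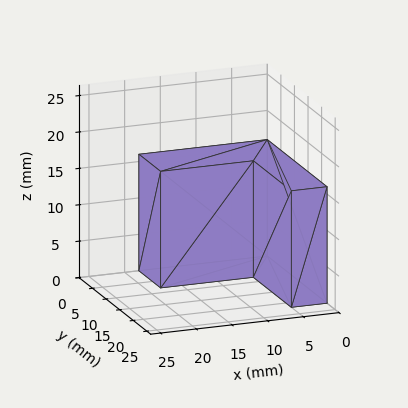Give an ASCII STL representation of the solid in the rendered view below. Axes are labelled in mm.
Reading the render: the shape is an L-shaped prism: outer 18 × 22 mm, arm thicknesses ≈ 8 mm (horizontal) and 5 mm (vertical), extruded 16 mm in z (dimensions read to the nearest mm from the axis ticks). For the STL, each face is triangulated and given an outward normal.

solid part
  facet normal 0.0000 0.0000 -1.0000
    outer loop
      vertex 18.0 8.0 0.0
      vertex 18.0 0.0 0.0
      vertex 0.0 0.0 0.0
    endloop
  endfacet
  facet normal 0.0000 0.0000 -1.0000
    outer loop
      vertex 5.0 8.0 0.0
      vertex 18.0 8.0 0.0
      vertex 0.0 0.0 0.0
    endloop
  endfacet
  facet normal 0.0000 0.0000 -1.0000
    outer loop
      vertex 5.0 22.0 0.0
      vertex 5.0 8.0 0.0
      vertex 0.0 0.0 0.0
    endloop
  endfacet
  facet normal 0.0000 0.0000 -1.0000
    outer loop
      vertex 0.0 22.0 0.0
      vertex 5.0 22.0 0.0
      vertex 0.0 0.0 0.0
    endloop
  endfacet
  facet normal 0.0000 0.0000 1.0000
    outer loop
      vertex 0.0 0.0 16.0
      vertex 18.0 0.0 16.0
      vertex 18.0 8.0 16.0
    endloop
  endfacet
  facet normal 0.0000 0.0000 1.0000
    outer loop
      vertex 0.0 0.0 16.0
      vertex 18.0 8.0 16.0
      vertex 5.0 8.0 16.0
    endloop
  endfacet
  facet normal 0.0000 0.0000 1.0000
    outer loop
      vertex 0.0 0.0 16.0
      vertex 5.0 8.0 16.0
      vertex 5.0 22.0 16.0
    endloop
  endfacet
  facet normal 0.0000 0.0000 1.0000
    outer loop
      vertex 0.0 0.0 16.0
      vertex 5.0 22.0 16.0
      vertex 0.0 22.0 16.0
    endloop
  endfacet
  facet normal 0.0000 -1.0000 0.0000
    outer loop
      vertex 0.0 0.0 0.0
      vertex 18.0 0.0 0.0
      vertex 18.0 0.0 16.0
    endloop
  endfacet
  facet normal 0.0000 -1.0000 0.0000
    outer loop
      vertex 0.0 0.0 0.0
      vertex 18.0 0.0 16.0
      vertex 0.0 0.0 16.0
    endloop
  endfacet
  facet normal 1.0000 0.0000 0.0000
    outer loop
      vertex 18.0 0.0 0.0
      vertex 18.0 8.0 0.0
      vertex 18.0 8.0 16.0
    endloop
  endfacet
  facet normal 1.0000 0.0000 0.0000
    outer loop
      vertex 18.0 0.0 0.0
      vertex 18.0 8.0 16.0
      vertex 18.0 0.0 16.0
    endloop
  endfacet
  facet normal 0.0000 1.0000 0.0000
    outer loop
      vertex 18.0 8.0 0.0
      vertex 5.0 8.0 0.0
      vertex 5.0 8.0 16.0
    endloop
  endfacet
  facet normal 0.0000 1.0000 0.0000
    outer loop
      vertex 18.0 8.0 0.0
      vertex 5.0 8.0 16.0
      vertex 18.0 8.0 16.0
    endloop
  endfacet
  facet normal 1.0000 0.0000 0.0000
    outer loop
      vertex 5.0 8.0 0.0
      vertex 5.0 22.0 0.0
      vertex 5.0 22.0 16.0
    endloop
  endfacet
  facet normal 1.0000 0.0000 0.0000
    outer loop
      vertex 5.0 8.0 0.0
      vertex 5.0 22.0 16.0
      vertex 5.0 8.0 16.0
    endloop
  endfacet
  facet normal 0.0000 1.0000 0.0000
    outer loop
      vertex 5.0 22.0 0.0
      vertex 0.0 22.0 0.0
      vertex 0.0 22.0 16.0
    endloop
  endfacet
  facet normal 0.0000 1.0000 0.0000
    outer loop
      vertex 5.0 22.0 0.0
      vertex 0.0 22.0 16.0
      vertex 5.0 22.0 16.0
    endloop
  endfacet
  facet normal -1.0000 0.0000 0.0000
    outer loop
      vertex 0.0 22.0 0.0
      vertex 0.0 0.0 0.0
      vertex 0.0 0.0 16.0
    endloop
  endfacet
  facet normal -1.0000 0.0000 0.0000
    outer loop
      vertex 0.0 22.0 0.0
      vertex 0.0 0.0 16.0
      vertex 0.0 22.0 16.0
    endloop
  endfacet
endsolid part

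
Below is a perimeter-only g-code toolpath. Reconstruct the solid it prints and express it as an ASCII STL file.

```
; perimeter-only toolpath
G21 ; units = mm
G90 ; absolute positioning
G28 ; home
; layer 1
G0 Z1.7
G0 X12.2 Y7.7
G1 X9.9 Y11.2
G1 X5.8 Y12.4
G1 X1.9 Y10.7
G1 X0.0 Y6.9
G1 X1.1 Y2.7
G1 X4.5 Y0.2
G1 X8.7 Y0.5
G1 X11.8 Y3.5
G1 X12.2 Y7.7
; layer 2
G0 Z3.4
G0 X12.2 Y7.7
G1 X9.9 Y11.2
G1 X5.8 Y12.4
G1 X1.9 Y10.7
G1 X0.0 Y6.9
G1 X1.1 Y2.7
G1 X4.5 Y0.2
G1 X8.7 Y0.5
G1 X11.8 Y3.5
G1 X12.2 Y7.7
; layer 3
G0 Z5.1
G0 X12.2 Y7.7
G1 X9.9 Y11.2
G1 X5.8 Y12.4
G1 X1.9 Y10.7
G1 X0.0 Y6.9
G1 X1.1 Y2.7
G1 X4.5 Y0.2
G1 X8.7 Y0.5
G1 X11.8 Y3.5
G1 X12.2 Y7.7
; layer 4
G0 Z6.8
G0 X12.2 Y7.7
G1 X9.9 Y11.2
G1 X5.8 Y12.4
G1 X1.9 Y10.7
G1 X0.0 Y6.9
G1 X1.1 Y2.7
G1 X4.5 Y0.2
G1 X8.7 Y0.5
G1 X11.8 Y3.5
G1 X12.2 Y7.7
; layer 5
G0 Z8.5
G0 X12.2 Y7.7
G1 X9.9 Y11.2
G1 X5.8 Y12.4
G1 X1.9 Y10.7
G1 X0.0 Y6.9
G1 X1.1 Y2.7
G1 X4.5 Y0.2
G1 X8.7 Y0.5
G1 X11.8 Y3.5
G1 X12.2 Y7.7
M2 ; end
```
solid part
  facet normal 0.0000 0.0000 -1.0000
    outer loop
      vertex 5.8 12.4 0.0
      vertex 9.9 11.2 0.0
      vertex 12.2 7.7 0.0
    endloop
  endfacet
  facet normal 0.0000 0.0000 -1.0000
    outer loop
      vertex 1.9 10.7 0.0
      vertex 5.8 12.4 0.0
      vertex 12.2 7.7 0.0
    endloop
  endfacet
  facet normal 0.0000 0.0000 -1.0000
    outer loop
      vertex 0.0 6.9 0.0
      vertex 1.9 10.7 0.0
      vertex 12.2 7.7 0.0
    endloop
  endfacet
  facet normal 0.0000 0.0000 -1.0000
    outer loop
      vertex 1.1 2.7 0.0
      vertex 0.0 6.9 0.0
      vertex 12.2 7.7 0.0
    endloop
  endfacet
  facet normal 0.0000 0.0000 -1.0000
    outer loop
      vertex 4.5 0.2 0.0
      vertex 1.1 2.7 0.0
      vertex 12.2 7.7 0.0
    endloop
  endfacet
  facet normal 0.0000 0.0000 -1.0000
    outer loop
      vertex 8.7 0.5 0.0
      vertex 4.5 0.2 0.0
      vertex 12.2 7.7 0.0
    endloop
  endfacet
  facet normal 0.0000 0.0000 -1.0000
    outer loop
      vertex 11.8 3.5 0.0
      vertex 8.7 0.5 0.0
      vertex 12.2 7.7 0.0
    endloop
  endfacet
  facet normal 0.0000 0.0000 1.0000
    outer loop
      vertex 12.2 7.7 8.5
      vertex 9.9 11.2 8.5
      vertex 5.8 12.4 8.5
    endloop
  endfacet
  facet normal 0.0000 0.0000 1.0000
    outer loop
      vertex 12.2 7.7 8.5
      vertex 5.8 12.4 8.5
      vertex 1.9 10.7 8.5
    endloop
  endfacet
  facet normal 0.0000 0.0000 1.0000
    outer loop
      vertex 12.2 7.7 8.5
      vertex 1.9 10.7 8.5
      vertex 0.0 6.9 8.5
    endloop
  endfacet
  facet normal 0.0000 0.0000 1.0000
    outer loop
      vertex 12.2 7.7 8.5
      vertex 0.0 6.9 8.5
      vertex 1.1 2.7 8.5
    endloop
  endfacet
  facet normal 0.0000 0.0000 1.0000
    outer loop
      vertex 12.2 7.7 8.5
      vertex 1.1 2.7 8.5
      vertex 4.5 0.2 8.5
    endloop
  endfacet
  facet normal 0.0000 0.0000 1.0000
    outer loop
      vertex 12.2 7.7 8.5
      vertex 4.5 0.2 8.5
      vertex 8.7 0.5 8.5
    endloop
  endfacet
  facet normal 0.0000 0.0000 1.0000
    outer loop
      vertex 12.2 7.7 8.5
      vertex 8.7 0.5 8.5
      vertex 11.8 3.5 8.5
    endloop
  endfacet
  facet normal 0.8357 0.5492 0.0000
    outer loop
      vertex 12.2 7.7 0.0
      vertex 9.9 11.2 0.0
      vertex 9.9 11.2 8.5
    endloop
  endfacet
  facet normal 0.8357 0.5492 0.0000
    outer loop
      vertex 12.2 7.7 0.0
      vertex 9.9 11.2 8.5
      vertex 12.2 7.7 8.5
    endloop
  endfacet
  facet normal 0.2809 0.9597 0.0000
    outer loop
      vertex 9.9 11.2 0.0
      vertex 5.8 12.4 0.0
      vertex 5.8 12.4 8.5
    endloop
  endfacet
  facet normal 0.2809 0.9597 0.0000
    outer loop
      vertex 9.9 11.2 0.0
      vertex 5.8 12.4 8.5
      vertex 9.9 11.2 8.5
    endloop
  endfacet
  facet normal -0.3996 0.9167 0.0000
    outer loop
      vertex 5.8 12.4 0.0
      vertex 1.9 10.7 0.0
      vertex 1.9 10.7 8.5
    endloop
  endfacet
  facet normal -0.3996 0.9167 0.0000
    outer loop
      vertex 5.8 12.4 0.0
      vertex 1.9 10.7 8.5
      vertex 5.8 12.4 8.5
    endloop
  endfacet
  facet normal -0.8944 0.4472 0.0000
    outer loop
      vertex 1.9 10.7 0.0
      vertex 0.0 6.9 0.0
      vertex 0.0 6.9 8.5
    endloop
  endfacet
  facet normal -0.8944 0.4472 0.0000
    outer loop
      vertex 1.9 10.7 0.0
      vertex 0.0 6.9 8.5
      vertex 1.9 10.7 8.5
    endloop
  endfacet
  facet normal -0.9674 -0.2534 0.0000
    outer loop
      vertex 0.0 6.9 0.0
      vertex 1.1 2.7 0.0
      vertex 1.1 2.7 8.5
    endloop
  endfacet
  facet normal -0.9674 -0.2534 0.0000
    outer loop
      vertex 0.0 6.9 0.0
      vertex 1.1 2.7 8.5
      vertex 0.0 6.9 8.5
    endloop
  endfacet
  facet normal -0.5924 -0.8057 0.0000
    outer loop
      vertex 1.1 2.7 0.0
      vertex 4.5 0.2 0.0
      vertex 4.5 0.2 8.5
    endloop
  endfacet
  facet normal -0.5924 -0.8057 0.0000
    outer loop
      vertex 1.1 2.7 0.0
      vertex 4.5 0.2 8.5
      vertex 1.1 2.7 8.5
    endloop
  endfacet
  facet normal 0.0712 -0.9975 0.0000
    outer loop
      vertex 4.5 0.2 0.0
      vertex 8.7 0.5 0.0
      vertex 8.7 0.5 8.5
    endloop
  endfacet
  facet normal 0.0712 -0.9975 0.0000
    outer loop
      vertex 4.5 0.2 0.0
      vertex 8.7 0.5 8.5
      vertex 4.5 0.2 8.5
    endloop
  endfacet
  facet normal 0.6954 -0.7186 0.0000
    outer loop
      vertex 8.7 0.5 0.0
      vertex 11.8 3.5 0.0
      vertex 11.8 3.5 8.5
    endloop
  endfacet
  facet normal 0.6954 -0.7186 0.0000
    outer loop
      vertex 8.7 0.5 0.0
      vertex 11.8 3.5 8.5
      vertex 8.7 0.5 8.5
    endloop
  endfacet
  facet normal 0.9955 -0.0948 0.0000
    outer loop
      vertex 11.8 3.5 0.0
      vertex 12.2 7.7 0.0
      vertex 12.2 7.7 8.5
    endloop
  endfacet
  facet normal 0.9955 -0.0948 0.0000
    outer loop
      vertex 11.8 3.5 0.0
      vertex 12.2 7.7 8.5
      vertex 11.8 3.5 8.5
    endloop
  endfacet
endsolid part

The G0 Z moves step by Δz≈1.7 mm. Every layer's G1 loop is the same polygon, so the solid is a straight extrusion of it from z=0 to z≈8.5. Closing with flat bottom and top caps and triangulating gives 32 facets — a regular 9-sided prism (a cylinder approximated with 9 flat sides), circumscribed radius ≈ 6.2 mm, height ≈ 8.5 mm.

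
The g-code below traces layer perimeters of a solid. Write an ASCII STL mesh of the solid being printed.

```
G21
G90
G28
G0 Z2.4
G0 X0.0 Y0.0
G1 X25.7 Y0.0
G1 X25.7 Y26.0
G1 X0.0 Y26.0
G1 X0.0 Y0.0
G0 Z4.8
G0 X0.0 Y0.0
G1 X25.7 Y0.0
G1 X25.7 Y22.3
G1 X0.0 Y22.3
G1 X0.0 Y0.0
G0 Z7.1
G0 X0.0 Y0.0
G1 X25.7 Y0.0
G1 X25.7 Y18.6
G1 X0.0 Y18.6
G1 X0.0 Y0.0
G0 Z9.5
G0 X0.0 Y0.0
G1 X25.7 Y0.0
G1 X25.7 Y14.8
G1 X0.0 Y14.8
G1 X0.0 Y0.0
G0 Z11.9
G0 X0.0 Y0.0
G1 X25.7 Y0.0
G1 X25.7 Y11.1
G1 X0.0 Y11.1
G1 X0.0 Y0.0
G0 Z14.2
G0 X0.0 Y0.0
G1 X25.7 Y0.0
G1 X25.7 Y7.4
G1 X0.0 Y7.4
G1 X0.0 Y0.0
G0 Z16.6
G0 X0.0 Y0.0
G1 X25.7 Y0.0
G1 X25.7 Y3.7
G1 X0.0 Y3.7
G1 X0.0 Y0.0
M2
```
solid part
  facet normal 0.0000 0.0000 -1.0000
    outer loop
      vertex 25.7 29.7 0.0
      vertex 25.7 0.0 0.0
      vertex 0.0 0.0 0.0
    endloop
  endfacet
  facet normal 0.0000 0.0000 -1.0000
    outer loop
      vertex 0.0 29.7 0.0
      vertex 25.7 29.7 0.0
      vertex 0.0 0.0 0.0
    endloop
  endfacet
  facet normal 0.0000 -1.0000 0.0000
    outer loop
      vertex 0.0 0.0 0.0
      vertex 25.7 0.0 0.0
      vertex 25.7 0.0 19.0
    endloop
  endfacet
  facet normal 0.0000 -1.0000 0.0000
    outer loop
      vertex 0.0 0.0 0.0
      vertex 25.7 0.0 19.0
      vertex 0.0 0.0 19.0
    endloop
  endfacet
  facet normal 0.0000 0.5389 0.8424
    outer loop
      vertex 0.0 0.0 19.0
      vertex 25.7 0.0 19.0
      vertex 25.7 29.7 0.0
    endloop
  endfacet
  facet normal 0.0000 0.5389 0.8424
    outer loop
      vertex 0.0 0.0 19.0
      vertex 25.7 29.7 0.0
      vertex 0.0 29.7 0.0
    endloop
  endfacet
  facet normal -1.0000 0.0000 0.0000
    outer loop
      vertex 0.0 0.0 19.0
      vertex 0.0 29.7 0.0
      vertex 0.0 0.0 0.0
    endloop
  endfacet
  facet normal 1.0000 0.0000 0.0000
    outer loop
      vertex 25.7 0.0 0.0
      vertex 25.7 29.7 0.0
      vertex 25.7 0.0 19.0
    endloop
  endfacet
endsolid part

The G0 Z moves step by Δz≈2.4 mm. The G1 loops shrink linearly with z, so the solid tapers from its base footprint up to z≈19. Closing with a flat bottom cap and the tapered top and triangulating gives 8 facets — a wedge (ramp): 25.7 × 29.7 mm base, rising to 19 mm along the y=0 edge and sloping linearly to z=0 at y=29.7.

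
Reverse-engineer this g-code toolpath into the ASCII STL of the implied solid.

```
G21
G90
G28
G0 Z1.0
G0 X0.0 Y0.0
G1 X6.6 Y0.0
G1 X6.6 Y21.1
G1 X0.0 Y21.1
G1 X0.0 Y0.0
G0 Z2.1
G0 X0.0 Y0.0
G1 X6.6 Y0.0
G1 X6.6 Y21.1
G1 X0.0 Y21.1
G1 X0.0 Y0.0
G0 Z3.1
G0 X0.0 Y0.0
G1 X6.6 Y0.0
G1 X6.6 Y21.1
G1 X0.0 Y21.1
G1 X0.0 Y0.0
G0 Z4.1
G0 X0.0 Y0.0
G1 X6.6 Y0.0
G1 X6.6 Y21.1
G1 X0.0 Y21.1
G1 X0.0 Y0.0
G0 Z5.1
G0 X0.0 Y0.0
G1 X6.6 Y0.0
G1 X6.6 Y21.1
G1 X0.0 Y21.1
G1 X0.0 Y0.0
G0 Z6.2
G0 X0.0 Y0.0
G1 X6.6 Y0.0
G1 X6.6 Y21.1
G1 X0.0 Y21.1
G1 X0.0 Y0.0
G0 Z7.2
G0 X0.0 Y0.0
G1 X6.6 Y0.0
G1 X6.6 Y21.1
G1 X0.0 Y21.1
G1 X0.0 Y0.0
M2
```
solid part
  facet normal 0.0000 0.0000 -1.0000
    outer loop
      vertex 6.6 21.1 0.0
      vertex 6.6 0.0 0.0
      vertex 0.0 0.0 0.0
    endloop
  endfacet
  facet normal 0.0000 0.0000 -1.0000
    outer loop
      vertex 0.0 21.1 0.0
      vertex 6.6 21.1 0.0
      vertex 0.0 0.0 0.0
    endloop
  endfacet
  facet normal 0.0000 0.0000 1.0000
    outer loop
      vertex 0.0 0.0 7.2
      vertex 6.6 0.0 7.2
      vertex 6.6 21.1 7.2
    endloop
  endfacet
  facet normal 0.0000 0.0000 1.0000
    outer loop
      vertex 0.0 0.0 7.2
      vertex 6.6 21.1 7.2
      vertex 0.0 21.1 7.2
    endloop
  endfacet
  facet normal 0.0000 -1.0000 0.0000
    outer loop
      vertex 0.0 0.0 0.0
      vertex 6.6 0.0 0.0
      vertex 6.6 0.0 7.2
    endloop
  endfacet
  facet normal 0.0000 -1.0000 0.0000
    outer loop
      vertex 0.0 0.0 0.0
      vertex 6.6 0.0 7.2
      vertex 0.0 0.0 7.2
    endloop
  endfacet
  facet normal 0.0000 1.0000 0.0000
    outer loop
      vertex 6.6 21.1 7.2
      vertex 6.6 21.1 0.0
      vertex 0.0 21.1 0.0
    endloop
  endfacet
  facet normal 0.0000 1.0000 0.0000
    outer loop
      vertex 0.0 21.1 7.2
      vertex 6.6 21.1 7.2
      vertex 0.0 21.1 0.0
    endloop
  endfacet
  facet normal -1.0000 0.0000 0.0000
    outer loop
      vertex 0.0 21.1 7.2
      vertex 0.0 21.1 0.0
      vertex 0.0 0.0 0.0
    endloop
  endfacet
  facet normal -1.0000 0.0000 0.0000
    outer loop
      vertex 0.0 0.0 7.2
      vertex 0.0 21.1 7.2
      vertex 0.0 0.0 0.0
    endloop
  endfacet
  facet normal 1.0000 0.0000 0.0000
    outer loop
      vertex 6.6 0.0 0.0
      vertex 6.6 21.1 0.0
      vertex 6.6 21.1 7.2
    endloop
  endfacet
  facet normal 1.0000 0.0000 0.0000
    outer loop
      vertex 6.6 0.0 0.0
      vertex 6.6 21.1 7.2
      vertex 6.6 0.0 7.2
    endloop
  endfacet
endsolid part

The G0 Z moves step by Δz≈1.0 mm. Every layer's G1 loop is the same polygon, so the solid is a straight extrusion of it from z=0 to z≈7.2. Closing with flat bottom and top caps and triangulating gives 12 facets — a rectangular box, roughly 6.6 × 21.1 mm footprint and 7.2 mm tall.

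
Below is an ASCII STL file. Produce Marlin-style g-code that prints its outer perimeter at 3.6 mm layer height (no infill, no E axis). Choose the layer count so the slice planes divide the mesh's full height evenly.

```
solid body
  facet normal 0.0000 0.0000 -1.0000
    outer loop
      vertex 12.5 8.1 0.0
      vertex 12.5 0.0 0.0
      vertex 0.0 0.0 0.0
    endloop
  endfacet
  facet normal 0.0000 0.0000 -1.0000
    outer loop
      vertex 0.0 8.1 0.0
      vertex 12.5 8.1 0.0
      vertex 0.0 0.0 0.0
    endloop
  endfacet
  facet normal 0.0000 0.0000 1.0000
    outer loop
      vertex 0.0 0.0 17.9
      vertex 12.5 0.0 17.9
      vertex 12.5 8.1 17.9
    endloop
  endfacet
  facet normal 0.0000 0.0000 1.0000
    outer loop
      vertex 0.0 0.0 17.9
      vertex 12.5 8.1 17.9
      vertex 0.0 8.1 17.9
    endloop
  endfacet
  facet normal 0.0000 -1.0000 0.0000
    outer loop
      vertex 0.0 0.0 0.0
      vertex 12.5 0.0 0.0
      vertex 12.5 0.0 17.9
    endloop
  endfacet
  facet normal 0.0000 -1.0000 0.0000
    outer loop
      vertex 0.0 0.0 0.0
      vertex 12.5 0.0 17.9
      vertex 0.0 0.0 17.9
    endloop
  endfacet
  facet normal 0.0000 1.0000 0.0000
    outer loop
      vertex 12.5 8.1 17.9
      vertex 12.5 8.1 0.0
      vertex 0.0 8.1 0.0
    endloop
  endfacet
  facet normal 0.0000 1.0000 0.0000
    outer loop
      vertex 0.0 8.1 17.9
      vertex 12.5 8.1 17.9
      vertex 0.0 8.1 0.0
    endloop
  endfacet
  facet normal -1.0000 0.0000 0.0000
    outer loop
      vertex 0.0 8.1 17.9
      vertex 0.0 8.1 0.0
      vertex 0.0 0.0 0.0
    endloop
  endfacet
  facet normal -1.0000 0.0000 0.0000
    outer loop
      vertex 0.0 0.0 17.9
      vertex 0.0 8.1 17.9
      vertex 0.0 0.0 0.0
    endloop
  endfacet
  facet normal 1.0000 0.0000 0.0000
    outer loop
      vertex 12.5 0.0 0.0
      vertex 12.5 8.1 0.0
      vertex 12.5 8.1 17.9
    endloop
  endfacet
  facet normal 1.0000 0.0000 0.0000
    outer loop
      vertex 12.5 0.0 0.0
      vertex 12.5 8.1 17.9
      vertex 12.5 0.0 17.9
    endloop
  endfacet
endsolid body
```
; perimeter-only toolpath
G21 ; units = mm
G90 ; absolute positioning
G28 ; home
; layer 1
G0 Z3.6
G0 X0.0 Y0.0
G1 X12.5 Y0.0
G1 X12.5 Y8.1
G1 X0.0 Y8.1
G1 X0.0 Y0.0
; layer 2
G0 Z7.2
G0 X0.0 Y0.0
G1 X12.5 Y0.0
G1 X12.5 Y8.1
G1 X0.0 Y8.1
G1 X0.0 Y0.0
; layer 3
G0 Z10.7
G0 X0.0 Y0.0
G1 X12.5 Y0.0
G1 X12.5 Y8.1
G1 X0.0 Y8.1
G1 X0.0 Y0.0
; layer 4
G0 Z14.3
G0 X0.0 Y0.0
G1 X12.5 Y0.0
G1 X12.5 Y8.1
G1 X0.0 Y8.1
G1 X0.0 Y0.0
; layer 5
G0 Z17.9
G0 X0.0 Y0.0
G1 X12.5 Y0.0
G1 X12.5 Y8.1
G1 X0.0 Y8.1
G1 X0.0 Y0.0
M2 ; end

The solid is a rectangular box, roughly 12.5 × 8.1 mm footprint and 17.9 mm tall. Slicing at Δz = 3.6 mm — 5 equal slices spanning the solid's height, so layer i sits at z = i·h/5 — gives 5 non-empty perimeters. Each is a 4-segment closed polygon; G0 lifts to the layer z and rapids to the start vertex, then G1 traces the edges.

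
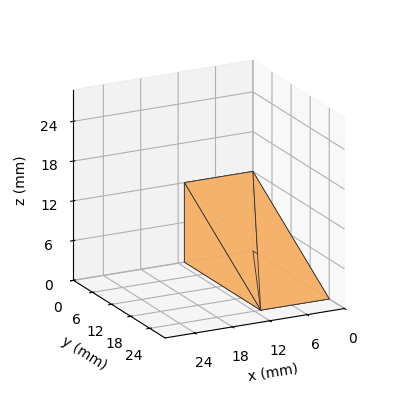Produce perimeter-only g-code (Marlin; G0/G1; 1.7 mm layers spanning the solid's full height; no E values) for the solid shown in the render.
Reading the render: the shape is a wedge (ramp): 11 × 24 mm base, rising to 12 mm along the y=0 edge and sloping linearly to z=0 at y=24 (dimensions read to the nearest mm from the axis ticks). For the g-code, the solid's height is divided into equal slices at the stated Δz and each level perimeter traced with G1 moves after a G0 lift.

; perimeter-only toolpath
G21 ; units = mm
G90 ; absolute positioning
G28 ; home
; layer 1
G0 Z1.7
G0 X0.0 Y0.0
G1 X11.0 Y0.0
G1 X11.0 Y20.6
G1 X0.0 Y20.6
G1 X0.0 Y0.0
; layer 2
G0 Z3.4
G0 X0.0 Y0.0
G1 X11.0 Y0.0
G1 X11.0 Y17.1
G1 X0.0 Y17.1
G1 X0.0 Y0.0
; layer 3
G0 Z5.1
G0 X0.0 Y0.0
G1 X11.0 Y0.0
G1 X11.0 Y13.7
G1 X0.0 Y13.7
G1 X0.0 Y0.0
; layer 4
G0 Z6.9
G0 X0.0 Y0.0
G1 X11.0 Y0.0
G1 X11.0 Y10.3
G1 X0.0 Y10.3
G1 X0.0 Y0.0
; layer 5
G0 Z8.6
G0 X0.0 Y0.0
G1 X11.0 Y0.0
G1 X11.0 Y6.9
G1 X0.0 Y6.9
G1 X0.0 Y0.0
; layer 6
G0 Z10.3
G0 X0.0 Y0.0
G1 X11.0 Y0.0
G1 X11.0 Y3.4
G1 X0.0 Y3.4
G1 X0.0 Y0.0
M2 ; end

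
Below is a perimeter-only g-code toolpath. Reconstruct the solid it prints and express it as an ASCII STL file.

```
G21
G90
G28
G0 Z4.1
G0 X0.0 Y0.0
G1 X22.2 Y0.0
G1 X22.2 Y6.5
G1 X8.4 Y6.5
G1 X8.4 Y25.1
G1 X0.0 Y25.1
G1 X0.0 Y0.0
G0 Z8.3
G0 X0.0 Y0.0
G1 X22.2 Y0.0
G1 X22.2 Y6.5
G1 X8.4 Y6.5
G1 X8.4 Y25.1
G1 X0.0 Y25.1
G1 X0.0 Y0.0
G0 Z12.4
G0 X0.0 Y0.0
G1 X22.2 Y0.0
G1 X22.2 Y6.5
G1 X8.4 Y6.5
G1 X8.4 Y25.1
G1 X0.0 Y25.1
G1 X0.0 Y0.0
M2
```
solid part
  facet normal 0.0000 0.0000 -1.0000
    outer loop
      vertex 22.2 6.5 0.0
      vertex 22.2 0.0 0.0
      vertex 0.0 0.0 0.0
    endloop
  endfacet
  facet normal 0.0000 0.0000 -1.0000
    outer loop
      vertex 8.4 6.5 0.0
      vertex 22.2 6.5 0.0
      vertex 0.0 0.0 0.0
    endloop
  endfacet
  facet normal 0.0000 0.0000 -1.0000
    outer loop
      vertex 8.4 25.1 0.0
      vertex 8.4 6.5 0.0
      vertex 0.0 0.0 0.0
    endloop
  endfacet
  facet normal 0.0000 0.0000 -1.0000
    outer loop
      vertex 0.0 25.1 0.0
      vertex 8.4 25.1 0.0
      vertex 0.0 0.0 0.0
    endloop
  endfacet
  facet normal 0.0000 0.0000 1.0000
    outer loop
      vertex 0.0 0.0 12.4
      vertex 22.2 0.0 12.4
      vertex 22.2 6.5 12.4
    endloop
  endfacet
  facet normal 0.0000 0.0000 1.0000
    outer loop
      vertex 0.0 0.0 12.4
      vertex 22.2 6.5 12.4
      vertex 8.4 6.5 12.4
    endloop
  endfacet
  facet normal 0.0000 0.0000 1.0000
    outer loop
      vertex 0.0 0.0 12.4
      vertex 8.4 6.5 12.4
      vertex 8.4 25.1 12.4
    endloop
  endfacet
  facet normal 0.0000 0.0000 1.0000
    outer loop
      vertex 0.0 0.0 12.4
      vertex 8.4 25.1 12.4
      vertex 0.0 25.1 12.4
    endloop
  endfacet
  facet normal 0.0000 -1.0000 0.0000
    outer loop
      vertex 0.0 0.0 0.0
      vertex 22.2 0.0 0.0
      vertex 22.2 0.0 12.4
    endloop
  endfacet
  facet normal 0.0000 -1.0000 0.0000
    outer loop
      vertex 0.0 0.0 0.0
      vertex 22.2 0.0 12.4
      vertex 0.0 0.0 12.4
    endloop
  endfacet
  facet normal 1.0000 0.0000 0.0000
    outer loop
      vertex 22.2 0.0 0.0
      vertex 22.2 6.5 0.0
      vertex 22.2 6.5 12.4
    endloop
  endfacet
  facet normal 1.0000 0.0000 0.0000
    outer loop
      vertex 22.2 0.0 0.0
      vertex 22.2 6.5 12.4
      vertex 22.2 0.0 12.4
    endloop
  endfacet
  facet normal 0.0000 1.0000 0.0000
    outer loop
      vertex 22.2 6.5 0.0
      vertex 8.4 6.5 0.0
      vertex 8.4 6.5 12.4
    endloop
  endfacet
  facet normal 0.0000 1.0000 0.0000
    outer loop
      vertex 22.2 6.5 0.0
      vertex 8.4 6.5 12.4
      vertex 22.2 6.5 12.4
    endloop
  endfacet
  facet normal 1.0000 0.0000 0.0000
    outer loop
      vertex 8.4 6.5 0.0
      vertex 8.4 25.1 0.0
      vertex 8.4 25.1 12.4
    endloop
  endfacet
  facet normal 1.0000 0.0000 0.0000
    outer loop
      vertex 8.4 6.5 0.0
      vertex 8.4 25.1 12.4
      vertex 8.4 6.5 12.4
    endloop
  endfacet
  facet normal 0.0000 1.0000 0.0000
    outer loop
      vertex 8.4 25.1 0.0
      vertex 0.0 25.1 0.0
      vertex 0.0 25.1 12.4
    endloop
  endfacet
  facet normal 0.0000 1.0000 0.0000
    outer loop
      vertex 8.4 25.1 0.0
      vertex 0.0 25.1 12.4
      vertex 8.4 25.1 12.4
    endloop
  endfacet
  facet normal -1.0000 0.0000 0.0000
    outer loop
      vertex 0.0 25.1 0.0
      vertex 0.0 0.0 0.0
      vertex 0.0 0.0 12.4
    endloop
  endfacet
  facet normal -1.0000 0.0000 0.0000
    outer loop
      vertex 0.0 25.1 0.0
      vertex 0.0 0.0 12.4
      vertex 0.0 25.1 12.4
    endloop
  endfacet
endsolid part

The G0 Z moves step by Δz≈4.1 mm. Every layer's G1 loop is the same polygon, so the solid is a straight extrusion of it from z=0 to z≈12.4. Closing with flat bottom and top caps and triangulating gives 20 facets — an L-shaped prism: outer 22.2 × 25.1 mm, arm thicknesses ≈ 6.5 mm (horizontal) and 8.4 mm (vertical), extruded 12.4 mm in z.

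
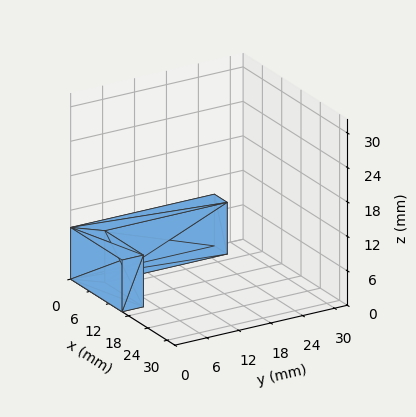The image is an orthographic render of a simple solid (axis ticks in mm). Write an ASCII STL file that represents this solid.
Reading the render: the shape is an L-shaped prism: outer 16 × 27 mm, arm thicknesses ≈ 4 mm (horizontal) and 4 mm (vertical), extruded 9 mm in z (dimensions read to the nearest mm from the axis ticks). For the STL, each face is triangulated and given an outward normal.

solid part
  facet normal 0.0000 0.0000 -1.0000
    outer loop
      vertex 16.00 4.00 0.00
      vertex 16.00 0.00 0.00
      vertex 0.00 0.00 0.00
    endloop
  endfacet
  facet normal 0.0000 0.0000 -1.0000
    outer loop
      vertex 4.00 4.00 0.00
      vertex 16.00 4.00 0.00
      vertex 0.00 0.00 0.00
    endloop
  endfacet
  facet normal 0.0000 0.0000 -1.0000
    outer loop
      vertex 4.00 27.00 0.00
      vertex 4.00 4.00 0.00
      vertex 0.00 0.00 0.00
    endloop
  endfacet
  facet normal 0.0000 0.0000 -1.0000
    outer loop
      vertex 0.00 27.00 0.00
      vertex 4.00 27.00 0.00
      vertex 0.00 0.00 0.00
    endloop
  endfacet
  facet normal 0.0000 0.0000 1.0000
    outer loop
      vertex 0.00 0.00 9.00
      vertex 16.00 0.00 9.00
      vertex 16.00 4.00 9.00
    endloop
  endfacet
  facet normal 0.0000 0.0000 1.0000
    outer loop
      vertex 0.00 0.00 9.00
      vertex 16.00 4.00 9.00
      vertex 4.00 4.00 9.00
    endloop
  endfacet
  facet normal 0.0000 0.0000 1.0000
    outer loop
      vertex 0.00 0.00 9.00
      vertex 4.00 4.00 9.00
      vertex 4.00 27.00 9.00
    endloop
  endfacet
  facet normal 0.0000 0.0000 1.0000
    outer loop
      vertex 0.00 0.00 9.00
      vertex 4.00 27.00 9.00
      vertex 0.00 27.00 9.00
    endloop
  endfacet
  facet normal 0.0000 -1.0000 0.0000
    outer loop
      vertex 0.00 0.00 0.00
      vertex 16.00 0.00 0.00
      vertex 16.00 0.00 9.00
    endloop
  endfacet
  facet normal 0.0000 -1.0000 0.0000
    outer loop
      vertex 0.00 0.00 0.00
      vertex 16.00 0.00 9.00
      vertex 0.00 0.00 9.00
    endloop
  endfacet
  facet normal 1.0000 0.0000 0.0000
    outer loop
      vertex 16.00 0.00 0.00
      vertex 16.00 4.00 0.00
      vertex 16.00 4.00 9.00
    endloop
  endfacet
  facet normal 1.0000 0.0000 0.0000
    outer loop
      vertex 16.00 0.00 0.00
      vertex 16.00 4.00 9.00
      vertex 16.00 0.00 9.00
    endloop
  endfacet
  facet normal 0.0000 1.0000 0.0000
    outer loop
      vertex 16.00 4.00 0.00
      vertex 4.00 4.00 0.00
      vertex 4.00 4.00 9.00
    endloop
  endfacet
  facet normal 0.0000 1.0000 0.0000
    outer loop
      vertex 16.00 4.00 0.00
      vertex 4.00 4.00 9.00
      vertex 16.00 4.00 9.00
    endloop
  endfacet
  facet normal 1.0000 0.0000 0.0000
    outer loop
      vertex 4.00 4.00 0.00
      vertex 4.00 27.00 0.00
      vertex 4.00 27.00 9.00
    endloop
  endfacet
  facet normal 1.0000 0.0000 0.0000
    outer loop
      vertex 4.00 4.00 0.00
      vertex 4.00 27.00 9.00
      vertex 4.00 4.00 9.00
    endloop
  endfacet
  facet normal 0.0000 1.0000 0.0000
    outer loop
      vertex 4.00 27.00 0.00
      vertex 0.00 27.00 0.00
      vertex 0.00 27.00 9.00
    endloop
  endfacet
  facet normal 0.0000 1.0000 0.0000
    outer loop
      vertex 4.00 27.00 0.00
      vertex 0.00 27.00 9.00
      vertex 4.00 27.00 9.00
    endloop
  endfacet
  facet normal -1.0000 0.0000 0.0000
    outer loop
      vertex 0.00 27.00 0.00
      vertex 0.00 0.00 0.00
      vertex 0.00 0.00 9.00
    endloop
  endfacet
  facet normal -1.0000 0.0000 0.0000
    outer loop
      vertex 0.00 27.00 0.00
      vertex 0.00 0.00 9.00
      vertex 0.00 27.00 9.00
    endloop
  endfacet
endsolid part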